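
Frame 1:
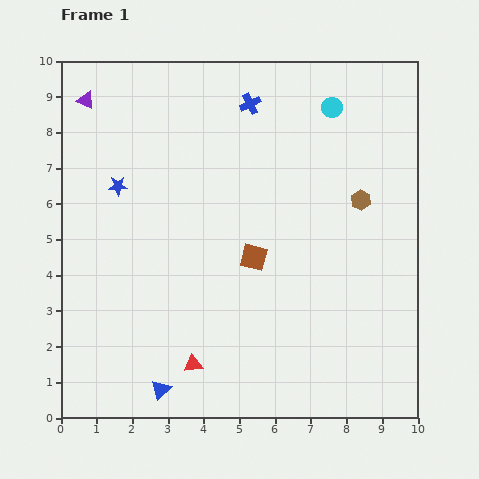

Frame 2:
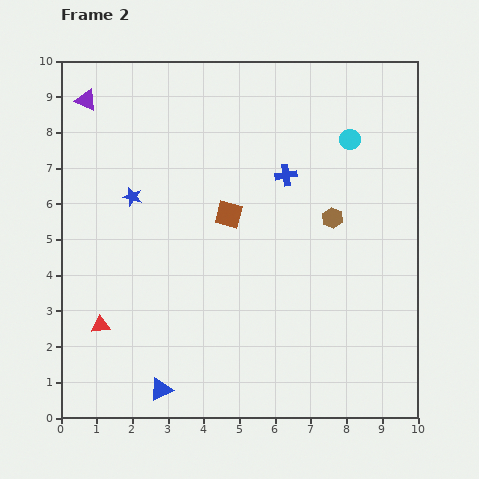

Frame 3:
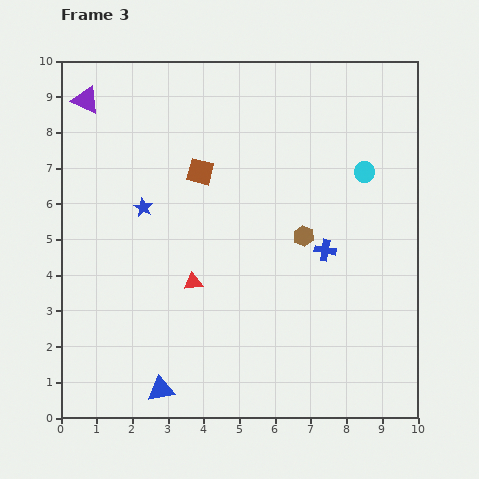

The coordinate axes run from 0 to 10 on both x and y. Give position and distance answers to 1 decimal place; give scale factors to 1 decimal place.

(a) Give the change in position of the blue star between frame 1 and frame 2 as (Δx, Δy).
(0.4, -0.3)

The blue star was at (1.6, 6.5) in frame 1 and (2.0, 6.2) in frame 2.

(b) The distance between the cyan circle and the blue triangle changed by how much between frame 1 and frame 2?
-0.4

Distance in frame 1: 9.2. Distance in frame 2: 8.8.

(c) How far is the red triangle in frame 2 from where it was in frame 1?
2.8

The red triangle moved from (3.7, 1.5) to (1.1, 2.6), a distance of √(2.6² + 1.1²) ≈ 2.8.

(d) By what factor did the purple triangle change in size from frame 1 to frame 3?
1.6×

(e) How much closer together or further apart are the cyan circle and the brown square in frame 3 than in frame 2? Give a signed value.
+0.6

Distance in frame 2: 4.0. Distance in frame 3: 4.6.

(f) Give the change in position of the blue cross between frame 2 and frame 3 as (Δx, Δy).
(1.1, -2.1)

The blue cross was at (6.3, 6.8) in frame 2 and (7.4, 4.7) in frame 3.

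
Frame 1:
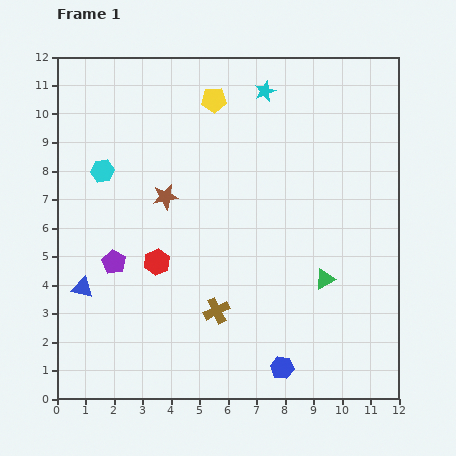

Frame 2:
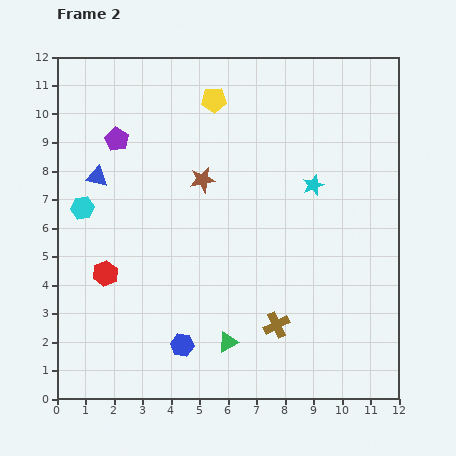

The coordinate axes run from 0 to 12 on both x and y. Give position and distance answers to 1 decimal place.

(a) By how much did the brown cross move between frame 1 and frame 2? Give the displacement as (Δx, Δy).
(2.1, -0.5)

The brown cross was at (5.6, 3.1) in frame 1 and (7.7, 2.6) in frame 2.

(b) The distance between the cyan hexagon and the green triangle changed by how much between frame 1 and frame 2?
-1.8

Distance in frame 1: 8.7. Distance in frame 2: 6.9.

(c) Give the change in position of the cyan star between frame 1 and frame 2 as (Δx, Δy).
(1.7, -3.3)

The cyan star was at (7.3, 10.8) in frame 1 and (9.0, 7.5) in frame 2.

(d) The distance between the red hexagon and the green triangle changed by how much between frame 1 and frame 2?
-1.0

Distance in frame 1: 5.9. Distance in frame 2: 4.9.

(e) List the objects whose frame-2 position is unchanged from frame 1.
the yellow pentagon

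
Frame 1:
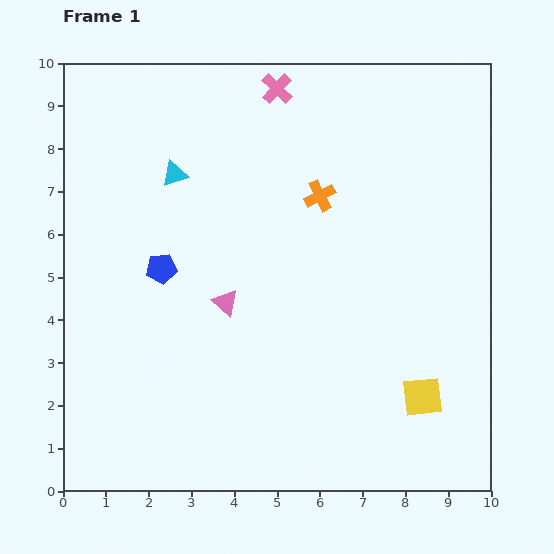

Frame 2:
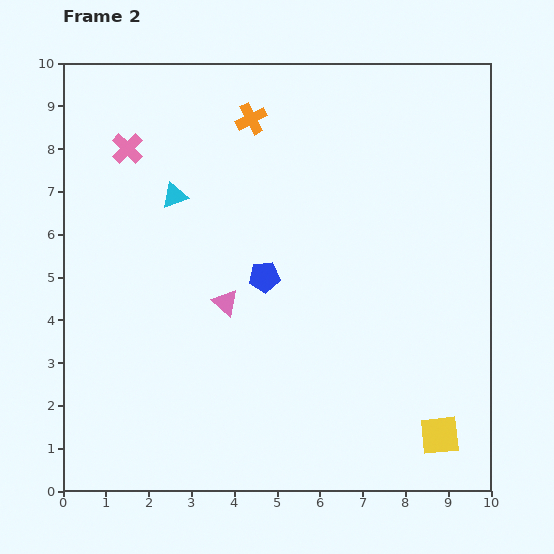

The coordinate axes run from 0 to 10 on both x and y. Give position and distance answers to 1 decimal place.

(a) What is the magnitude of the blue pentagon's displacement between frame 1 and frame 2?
2.4

The blue pentagon moved from (2.3, 5.2) to (4.7, 5.0), a distance of √(2.4² + 0.2²) ≈ 2.4.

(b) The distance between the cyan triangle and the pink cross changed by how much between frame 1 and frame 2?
-1.5

Distance in frame 1: 3.1. Distance in frame 2: 1.6.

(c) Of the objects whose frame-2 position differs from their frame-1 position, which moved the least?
the cyan triangle

(moved 0.5)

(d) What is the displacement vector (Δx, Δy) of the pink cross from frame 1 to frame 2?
(-3.5, -1.4)

The pink cross was at (5.0, 9.4) in frame 1 and (1.5, 8.0) in frame 2.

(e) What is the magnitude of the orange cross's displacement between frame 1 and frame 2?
2.4

The orange cross moved from (6.0, 6.9) to (4.4, 8.7), a distance of √(1.6² + 1.8²) ≈ 2.4.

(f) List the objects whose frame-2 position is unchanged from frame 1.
the pink triangle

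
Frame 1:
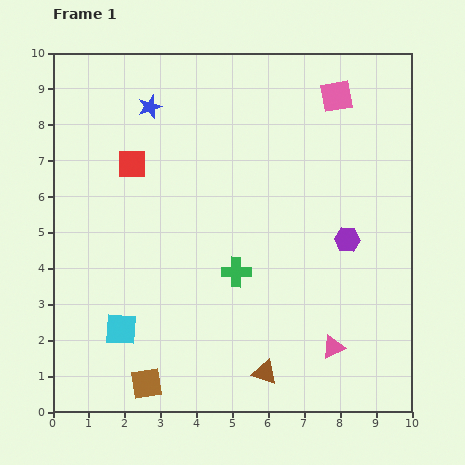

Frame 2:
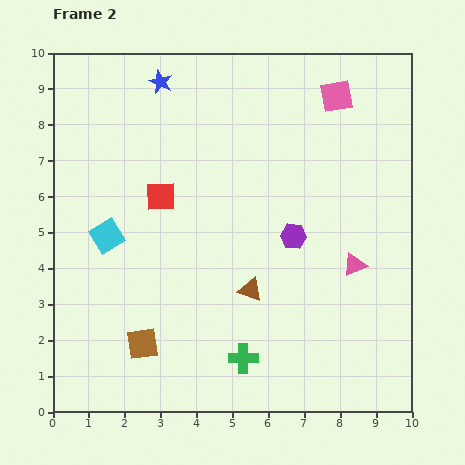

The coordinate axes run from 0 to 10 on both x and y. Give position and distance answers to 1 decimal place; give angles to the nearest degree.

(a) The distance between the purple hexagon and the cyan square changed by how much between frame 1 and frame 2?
-1.6

Distance in frame 1: 6.8. Distance in frame 2: 5.2.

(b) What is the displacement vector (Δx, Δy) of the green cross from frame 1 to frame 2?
(0.2, -2.4)

The green cross was at (5.1, 3.9) in frame 1 and (5.3, 1.5) in frame 2.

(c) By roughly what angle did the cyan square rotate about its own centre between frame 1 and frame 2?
35° counter-clockwise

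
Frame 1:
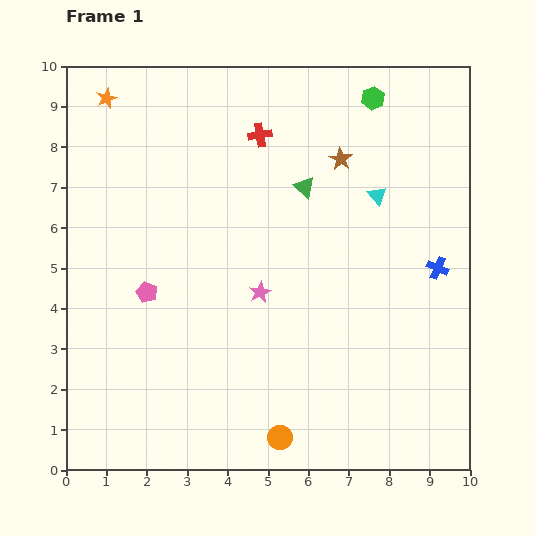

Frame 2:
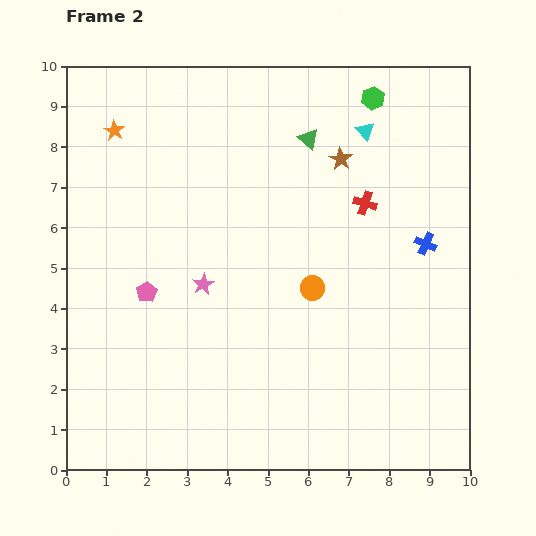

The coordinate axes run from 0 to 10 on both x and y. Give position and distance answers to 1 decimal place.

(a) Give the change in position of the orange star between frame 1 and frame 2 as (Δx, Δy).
(0.2, -0.8)

The orange star was at (1.0, 9.2) in frame 1 and (1.2, 8.4) in frame 2.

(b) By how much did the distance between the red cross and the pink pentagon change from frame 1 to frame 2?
+1.0

Distance in frame 1: 4.8. Distance in frame 2: 5.8.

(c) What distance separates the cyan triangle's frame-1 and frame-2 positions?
1.6

The cyan triangle moved from (7.7, 6.8) to (7.4, 8.4), a distance of √(0.3² + 1.6²) ≈ 1.6.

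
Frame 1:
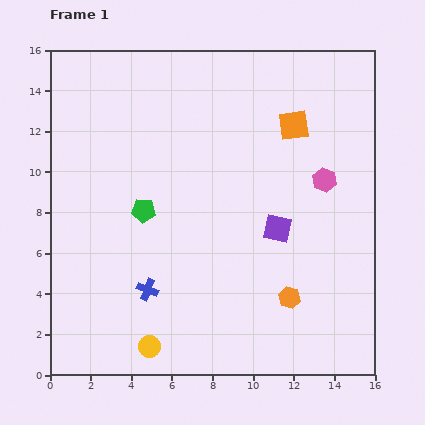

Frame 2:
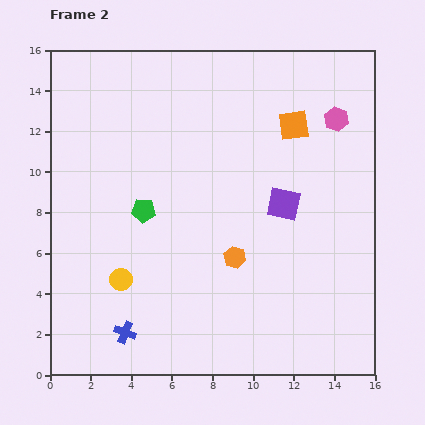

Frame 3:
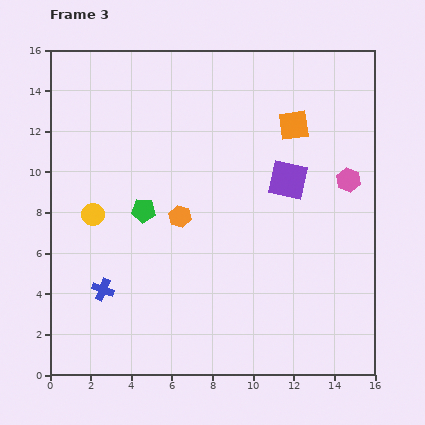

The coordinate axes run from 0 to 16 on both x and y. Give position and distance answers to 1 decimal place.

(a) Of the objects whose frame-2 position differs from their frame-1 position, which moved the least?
the purple square

(moved 1.2)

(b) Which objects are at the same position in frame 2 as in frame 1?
the green pentagon, the orange square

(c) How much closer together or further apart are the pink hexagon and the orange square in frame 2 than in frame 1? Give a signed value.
-1.0

Distance in frame 1: 3.1. Distance in frame 2: 2.1.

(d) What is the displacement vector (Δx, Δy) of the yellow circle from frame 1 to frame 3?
(-2.8, 6.5)

The yellow circle was at (4.9, 1.4) in frame 1 and (2.1, 7.9) in frame 3.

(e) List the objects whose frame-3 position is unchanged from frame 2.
the green pentagon, the orange square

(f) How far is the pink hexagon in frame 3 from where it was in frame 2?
3.1

The pink hexagon moved from (14.1, 12.6) to (14.7, 9.6), a distance of √(0.6² + 3.0²) ≈ 3.1.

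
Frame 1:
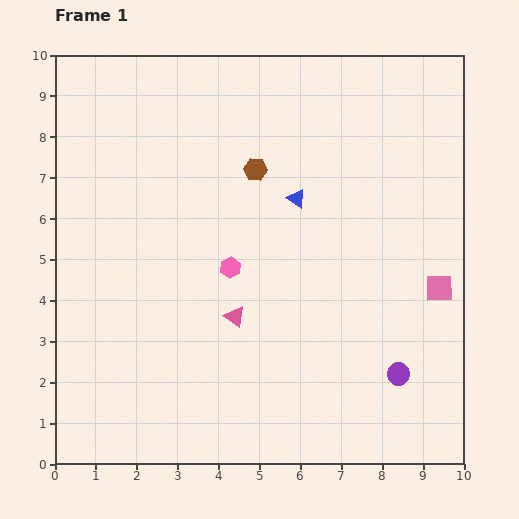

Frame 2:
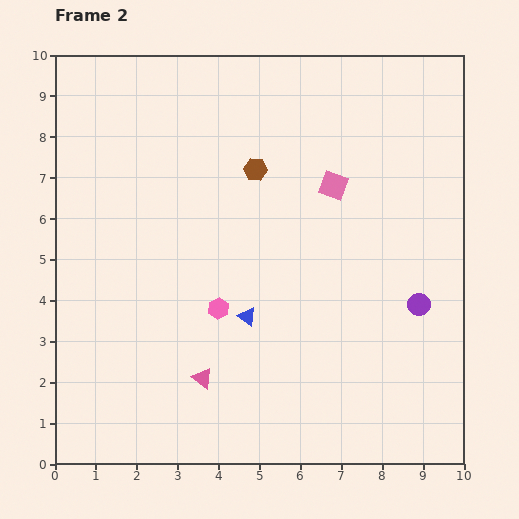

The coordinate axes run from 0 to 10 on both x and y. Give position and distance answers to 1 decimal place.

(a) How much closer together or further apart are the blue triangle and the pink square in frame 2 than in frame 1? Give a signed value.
-0.3

Distance in frame 1: 4.1. Distance in frame 2: 3.8.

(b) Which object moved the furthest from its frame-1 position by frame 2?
the pink square

(moved 3.6; next 3.1)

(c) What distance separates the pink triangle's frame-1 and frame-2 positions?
1.7

The pink triangle moved from (4.4, 3.6) to (3.6, 2.1), a distance of √(0.8² + 1.5²) ≈ 1.7.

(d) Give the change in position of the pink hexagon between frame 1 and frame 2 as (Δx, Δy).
(-0.3, -1.0)

The pink hexagon was at (4.3, 4.8) in frame 1 and (4.0, 3.8) in frame 2.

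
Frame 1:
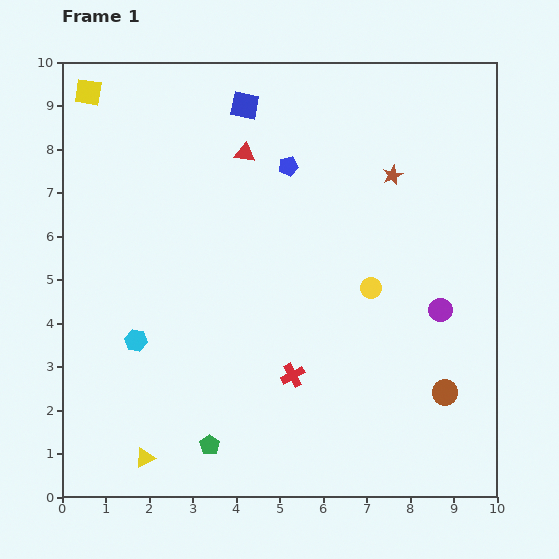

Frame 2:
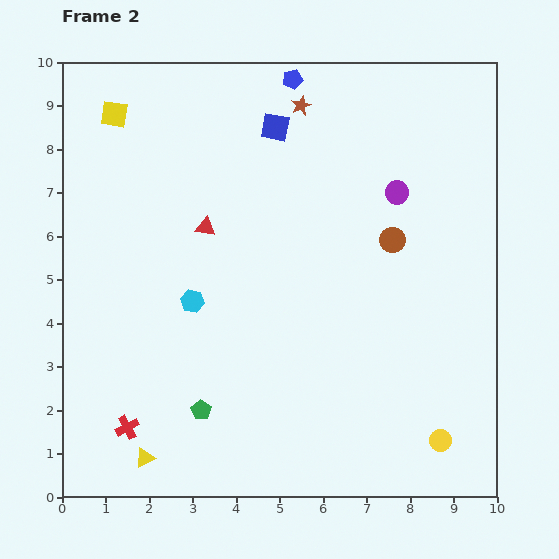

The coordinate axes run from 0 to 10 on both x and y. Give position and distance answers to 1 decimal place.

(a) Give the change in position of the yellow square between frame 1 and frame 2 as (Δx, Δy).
(0.6, -0.5)

The yellow square was at (0.6, 9.3) in frame 1 and (1.2, 8.8) in frame 2.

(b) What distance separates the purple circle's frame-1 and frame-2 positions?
2.9

The purple circle moved from (8.7, 4.3) to (7.7, 7.0), a distance of √(1.0² + 2.7²) ≈ 2.9.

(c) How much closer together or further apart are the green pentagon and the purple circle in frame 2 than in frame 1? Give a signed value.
+0.6

Distance in frame 1: 6.1. Distance in frame 2: 6.7.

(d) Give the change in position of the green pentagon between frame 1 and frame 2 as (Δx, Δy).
(-0.2, 0.8)

The green pentagon was at (3.4, 1.2) in frame 1 and (3.2, 2.0) in frame 2.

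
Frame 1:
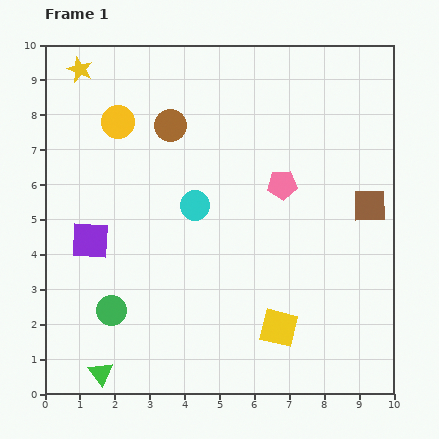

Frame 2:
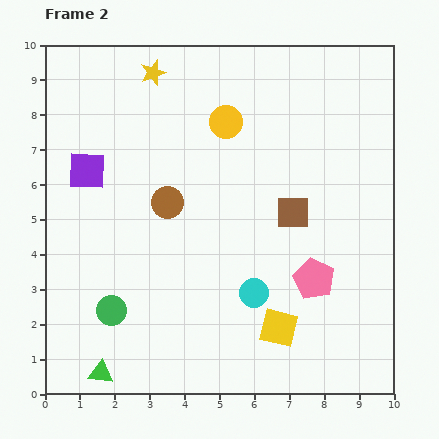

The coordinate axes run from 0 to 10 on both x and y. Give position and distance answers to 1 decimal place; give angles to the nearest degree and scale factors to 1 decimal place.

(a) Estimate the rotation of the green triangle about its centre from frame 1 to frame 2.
48° counter-clockwise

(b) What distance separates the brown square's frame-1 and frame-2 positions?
2.2

The brown square moved from (9.3, 5.4) to (7.1, 5.2), a distance of √(2.2² + 0.2²) ≈ 2.2.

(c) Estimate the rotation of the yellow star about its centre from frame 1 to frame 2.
31° clockwise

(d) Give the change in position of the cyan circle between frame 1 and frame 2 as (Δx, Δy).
(1.7, -2.5)

The cyan circle was at (4.3, 5.4) in frame 1 and (6.0, 2.9) in frame 2.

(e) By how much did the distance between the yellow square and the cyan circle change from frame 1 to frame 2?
-3.0

Distance in frame 1: 4.2. Distance in frame 2: 1.2.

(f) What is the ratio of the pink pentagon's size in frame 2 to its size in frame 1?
1.4×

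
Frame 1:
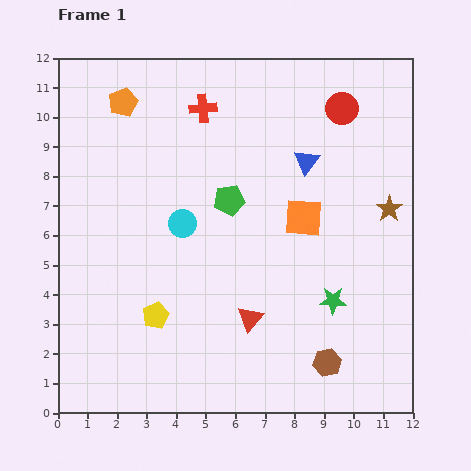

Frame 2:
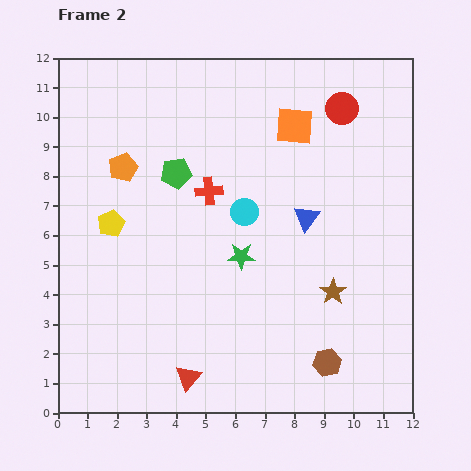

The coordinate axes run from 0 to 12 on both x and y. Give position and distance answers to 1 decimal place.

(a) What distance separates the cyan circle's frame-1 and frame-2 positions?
2.1

The cyan circle moved from (4.2, 6.4) to (6.3, 6.8), a distance of √(2.1² + 0.4²) ≈ 2.1.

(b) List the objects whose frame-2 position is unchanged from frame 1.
the red circle, the brown hexagon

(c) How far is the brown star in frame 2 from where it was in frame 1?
3.4

The brown star moved from (11.2, 6.9) to (9.3, 4.1), a distance of √(1.9² + 2.8²) ≈ 3.4.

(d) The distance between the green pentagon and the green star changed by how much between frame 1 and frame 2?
-1.3

Distance in frame 1: 4.9. Distance in frame 2: 3.6.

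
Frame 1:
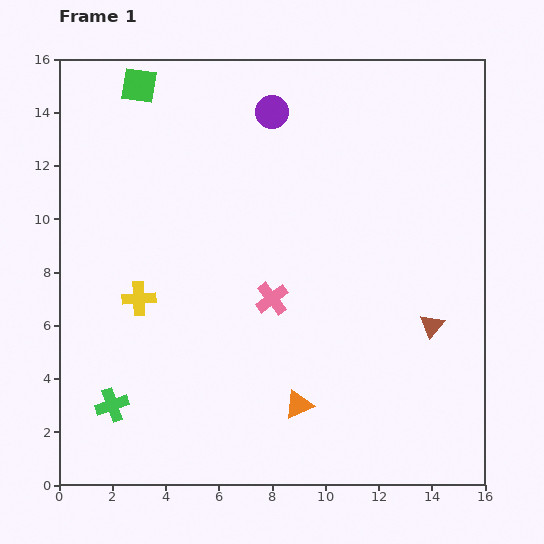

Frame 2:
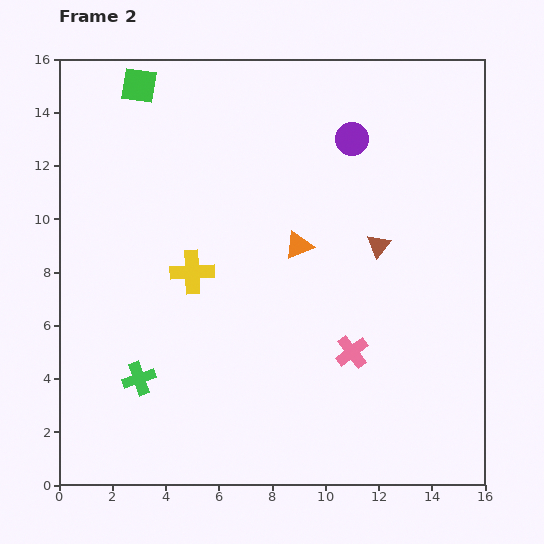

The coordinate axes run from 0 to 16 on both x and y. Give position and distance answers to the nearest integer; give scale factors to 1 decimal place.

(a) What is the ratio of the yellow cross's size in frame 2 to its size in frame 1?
1.3×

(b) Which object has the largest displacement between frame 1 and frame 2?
the orange triangle

(moved 6; next 4)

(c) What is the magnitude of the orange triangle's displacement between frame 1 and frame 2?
6

The orange triangle moved from (9, 3) to (9, 9), a distance of √(0² + 6²) ≈ 6.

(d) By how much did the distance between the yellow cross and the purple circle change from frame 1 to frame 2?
-1

Distance in frame 1: 9. Distance in frame 2: 8.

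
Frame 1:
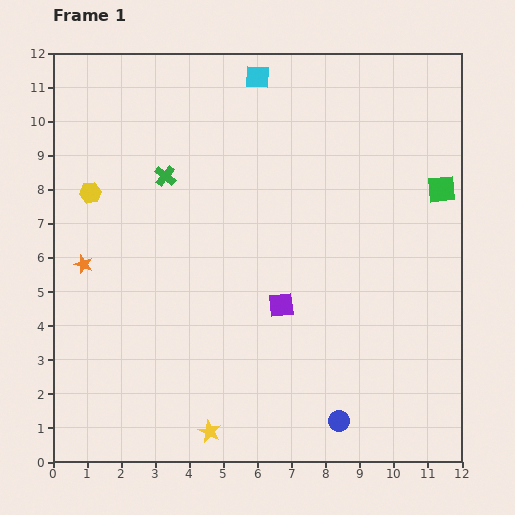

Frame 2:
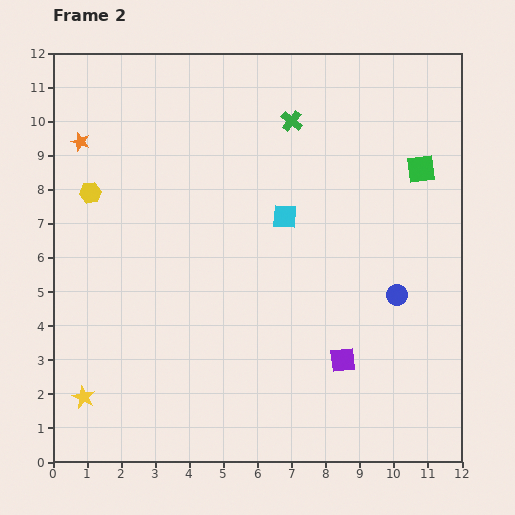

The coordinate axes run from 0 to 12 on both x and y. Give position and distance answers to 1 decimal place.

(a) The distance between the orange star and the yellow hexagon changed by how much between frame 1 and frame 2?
-0.6

Distance in frame 1: 2.1. Distance in frame 2: 1.5.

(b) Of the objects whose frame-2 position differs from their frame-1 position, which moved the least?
the green square

(moved 0.8)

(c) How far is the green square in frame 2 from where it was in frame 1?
0.8

The green square moved from (11.4, 8.0) to (10.8, 8.6), a distance of √(0.6² + 0.6²) ≈ 0.8.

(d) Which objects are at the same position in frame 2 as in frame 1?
the yellow hexagon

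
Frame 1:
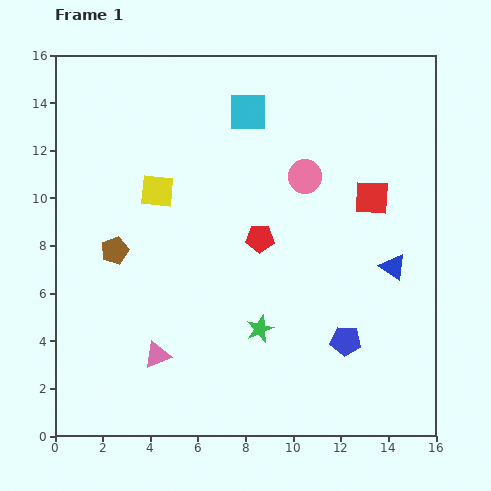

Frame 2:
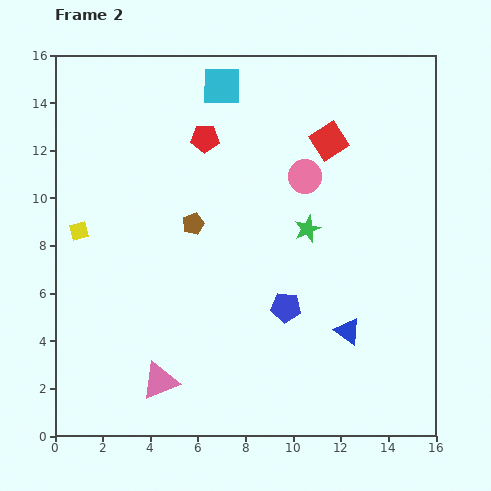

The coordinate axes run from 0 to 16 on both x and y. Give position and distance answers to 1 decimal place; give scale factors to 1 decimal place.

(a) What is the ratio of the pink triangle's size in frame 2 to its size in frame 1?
1.4×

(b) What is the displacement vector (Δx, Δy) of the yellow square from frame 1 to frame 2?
(-3.3, -1.7)

The yellow square was at (4.3, 10.3) in frame 1 and (1.0, 8.6) in frame 2.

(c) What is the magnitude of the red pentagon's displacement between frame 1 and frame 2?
4.8

The red pentagon moved from (8.6, 8.3) to (6.3, 12.5), a distance of √(2.3² + 4.2²) ≈ 4.8.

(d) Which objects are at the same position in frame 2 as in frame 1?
the pink circle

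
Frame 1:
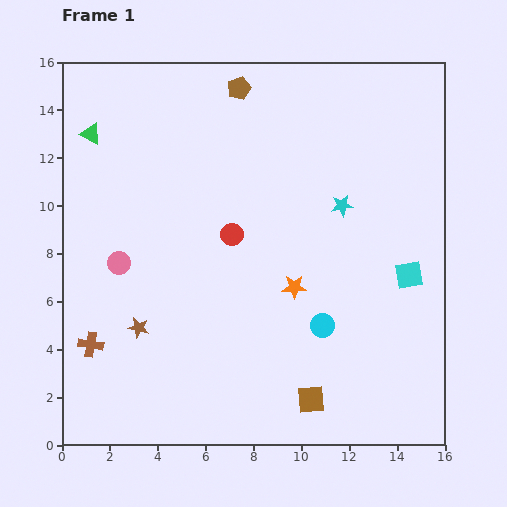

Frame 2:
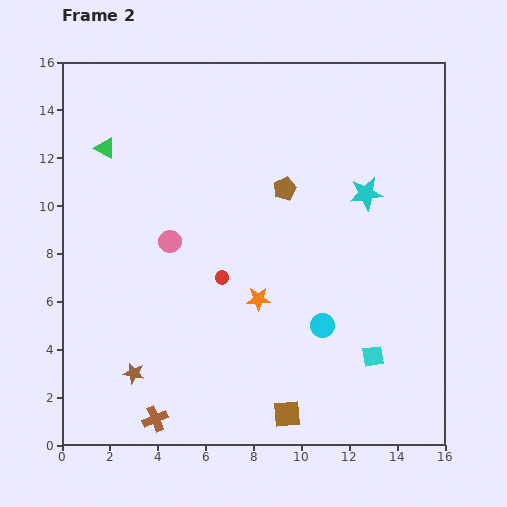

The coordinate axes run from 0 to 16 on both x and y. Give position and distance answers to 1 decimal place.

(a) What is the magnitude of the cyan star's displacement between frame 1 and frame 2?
1.1

The cyan star moved from (11.7, 10.0) to (12.7, 10.5), a distance of √(1.0² + 0.5²) ≈ 1.1.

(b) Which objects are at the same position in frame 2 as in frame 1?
the cyan circle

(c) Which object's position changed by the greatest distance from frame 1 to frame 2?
the brown pentagon

(moved 4.6; next 4.1)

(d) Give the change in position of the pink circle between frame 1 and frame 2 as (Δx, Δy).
(2.1, 0.9)

The pink circle was at (2.4, 7.6) in frame 1 and (4.5, 8.5) in frame 2.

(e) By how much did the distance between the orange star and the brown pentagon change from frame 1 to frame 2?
-3.9

Distance in frame 1: 8.6. Distance in frame 2: 4.7.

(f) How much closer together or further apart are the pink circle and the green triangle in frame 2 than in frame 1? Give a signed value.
-0.8

Distance in frame 1: 5.5. Distance in frame 2: 4.7.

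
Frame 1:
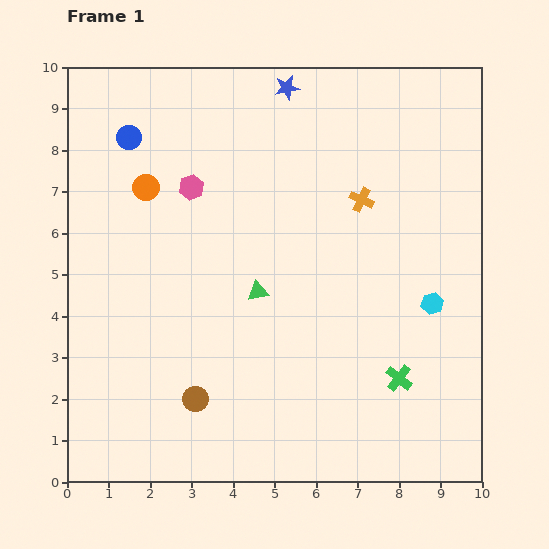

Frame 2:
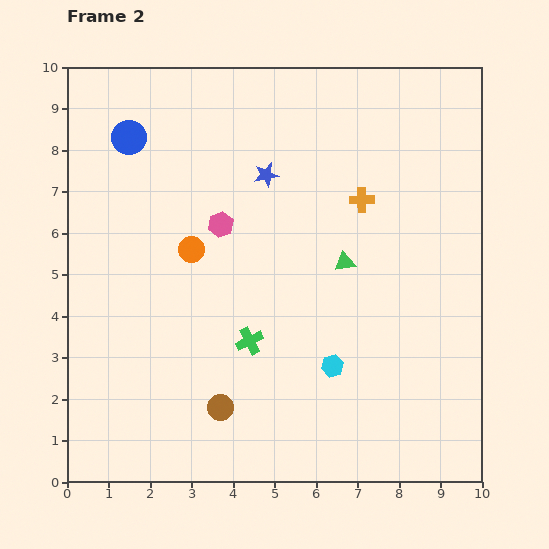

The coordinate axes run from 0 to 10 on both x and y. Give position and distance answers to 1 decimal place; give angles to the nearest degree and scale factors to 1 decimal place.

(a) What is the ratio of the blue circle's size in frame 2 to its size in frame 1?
1.4×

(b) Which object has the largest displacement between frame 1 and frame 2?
the green cross

(moved 3.7; next 2.8)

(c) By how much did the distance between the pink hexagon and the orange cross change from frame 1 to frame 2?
-0.6

Distance in frame 1: 4.1. Distance in frame 2: 3.5.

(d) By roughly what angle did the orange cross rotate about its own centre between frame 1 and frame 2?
26° counter-clockwise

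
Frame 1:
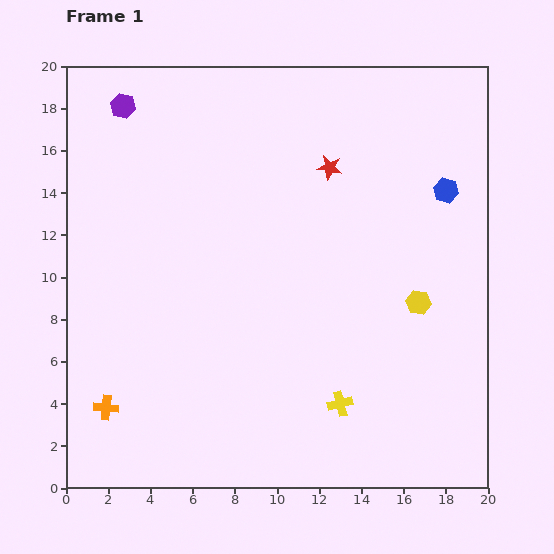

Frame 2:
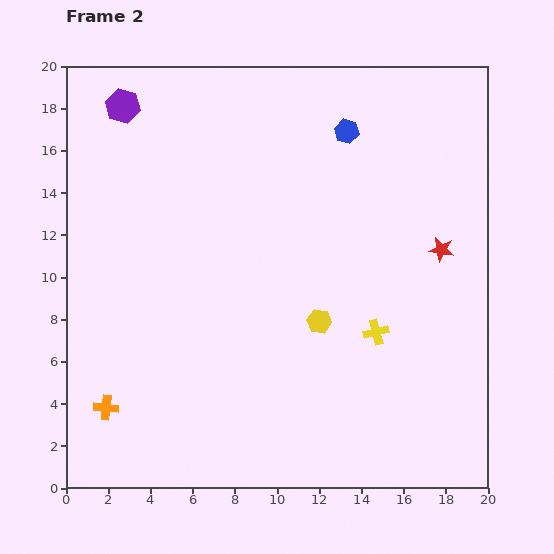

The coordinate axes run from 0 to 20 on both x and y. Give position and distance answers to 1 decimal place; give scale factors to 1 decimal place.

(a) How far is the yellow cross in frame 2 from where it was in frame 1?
3.8

The yellow cross moved from (13.0, 4.0) to (14.7, 7.4), a distance of √(1.7² + 3.4²) ≈ 3.8.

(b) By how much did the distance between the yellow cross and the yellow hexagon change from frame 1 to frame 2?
-3.4

Distance in frame 1: 6.1. Distance in frame 2: 2.7.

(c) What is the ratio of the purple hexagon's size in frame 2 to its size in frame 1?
1.4×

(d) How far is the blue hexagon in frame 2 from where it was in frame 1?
5.5

The blue hexagon moved from (18.0, 14.1) to (13.3, 16.9), a distance of √(4.7² + 2.8²) ≈ 5.5.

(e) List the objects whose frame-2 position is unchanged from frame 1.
the orange cross, the purple hexagon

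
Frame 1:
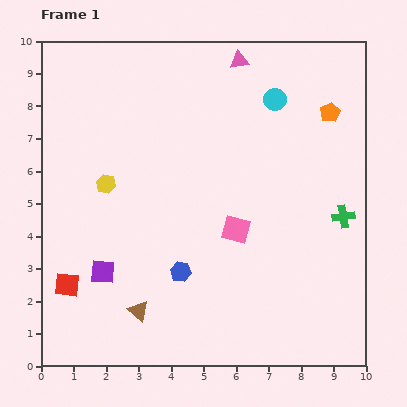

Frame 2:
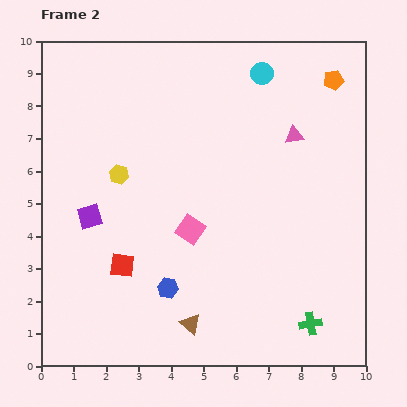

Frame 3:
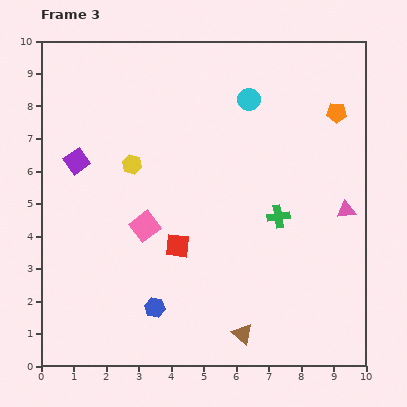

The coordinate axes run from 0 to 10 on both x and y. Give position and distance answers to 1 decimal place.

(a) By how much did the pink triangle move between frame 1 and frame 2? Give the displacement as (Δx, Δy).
(1.7, -2.3)

The pink triangle was at (6.1, 9.4) in frame 1 and (7.8, 7.1) in frame 2.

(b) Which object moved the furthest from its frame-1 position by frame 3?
the pink triangle

(moved 5.7; next 3.6)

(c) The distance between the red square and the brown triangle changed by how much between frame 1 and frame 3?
+1.1

Distance in frame 1: 2.3. Distance in frame 3: 3.4.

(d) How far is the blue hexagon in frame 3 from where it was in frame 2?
0.7

The blue hexagon moved from (3.9, 2.4) to (3.5, 1.8), a distance of √(0.4² + 0.6²) ≈ 0.7.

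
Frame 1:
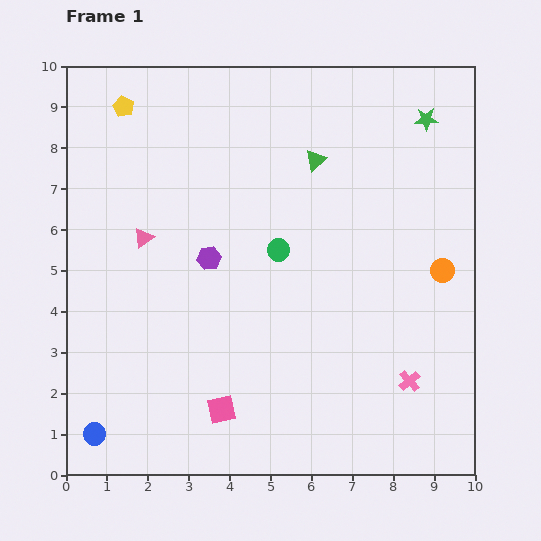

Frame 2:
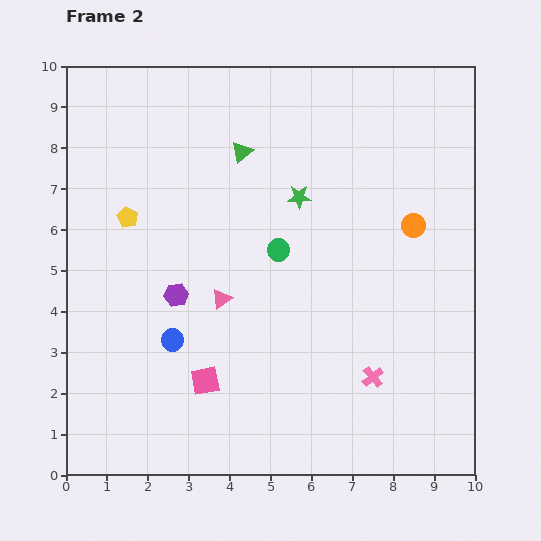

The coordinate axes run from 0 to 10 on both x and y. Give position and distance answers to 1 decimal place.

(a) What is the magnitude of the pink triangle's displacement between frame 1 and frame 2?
2.4

The pink triangle moved from (1.9, 5.8) to (3.8, 4.3), a distance of √(1.9² + 1.5²) ≈ 2.4.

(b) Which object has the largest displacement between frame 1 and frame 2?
the green star

(moved 3.6; next 3.0)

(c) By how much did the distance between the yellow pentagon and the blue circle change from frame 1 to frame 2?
-4.8

Distance in frame 1: 8.0. Distance in frame 2: 3.2.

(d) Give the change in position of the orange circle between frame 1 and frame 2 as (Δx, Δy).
(-0.7, 1.1)

The orange circle was at (9.2, 5.0) in frame 1 and (8.5, 6.1) in frame 2.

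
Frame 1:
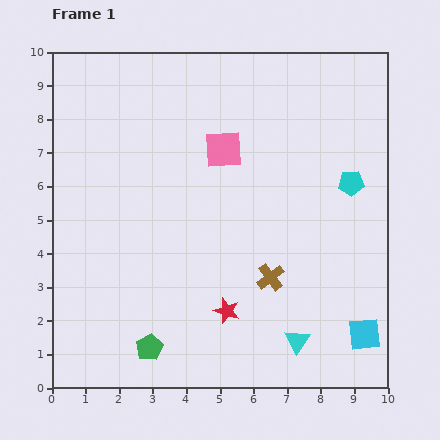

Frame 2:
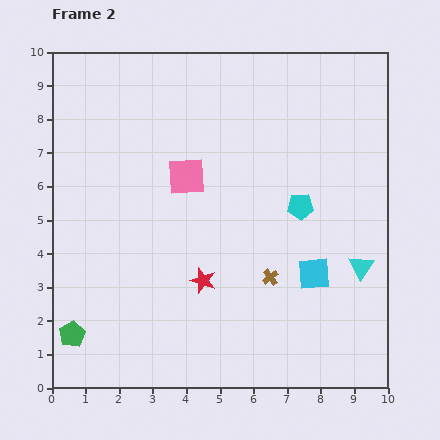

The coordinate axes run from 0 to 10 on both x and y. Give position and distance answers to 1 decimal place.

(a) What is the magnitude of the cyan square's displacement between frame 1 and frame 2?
2.3

The cyan square moved from (9.3, 1.6) to (7.8, 3.4), a distance of √(1.5² + 1.8²) ≈ 2.3.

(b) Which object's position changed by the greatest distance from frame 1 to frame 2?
the cyan triangle

(moved 2.9; next 2.3)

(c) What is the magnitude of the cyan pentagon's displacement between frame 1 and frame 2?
1.7

The cyan pentagon moved from (8.9, 6.1) to (7.4, 5.4), a distance of √(1.5² + 0.7²) ≈ 1.7.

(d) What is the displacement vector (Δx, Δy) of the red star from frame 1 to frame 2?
(-0.7, 0.9)

The red star was at (5.2, 2.3) in frame 1 and (4.5, 3.2) in frame 2.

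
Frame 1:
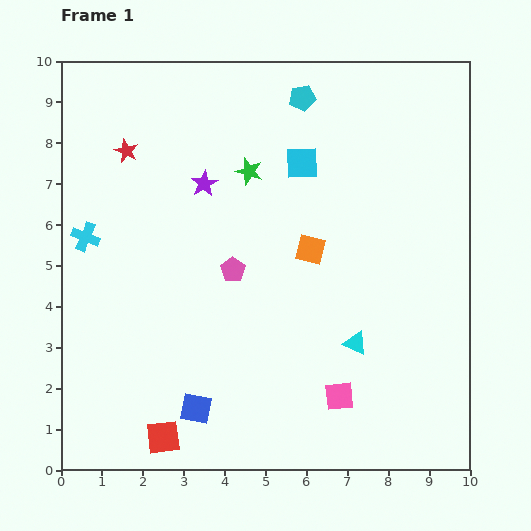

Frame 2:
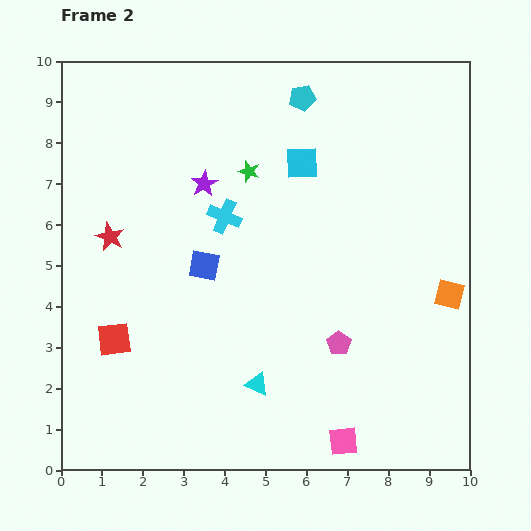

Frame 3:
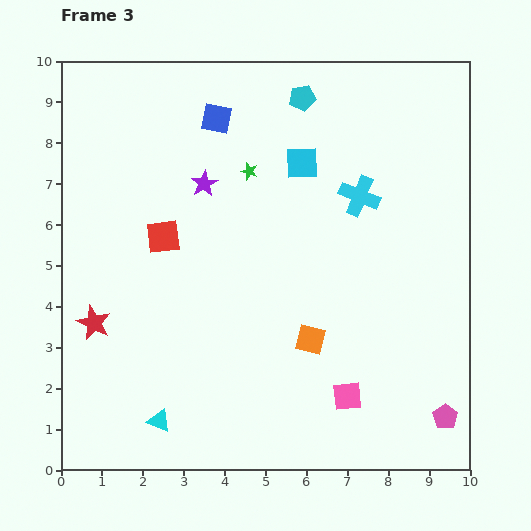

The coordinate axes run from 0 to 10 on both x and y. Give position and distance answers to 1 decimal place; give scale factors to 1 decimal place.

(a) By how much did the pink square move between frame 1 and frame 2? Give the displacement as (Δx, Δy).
(0.1, -1.1)

The pink square was at (6.8, 1.8) in frame 1 and (6.9, 0.7) in frame 2.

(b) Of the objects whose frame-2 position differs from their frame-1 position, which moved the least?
the pink square

(moved 1.1)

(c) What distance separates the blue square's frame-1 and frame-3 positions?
7.1

The blue square moved from (3.3, 1.5) to (3.8, 8.6), a distance of √(0.5² + 7.1²) ≈ 7.1.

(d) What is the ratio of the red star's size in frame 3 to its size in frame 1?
1.5×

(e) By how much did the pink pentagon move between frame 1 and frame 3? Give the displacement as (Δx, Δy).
(5.2, -3.6)

The pink pentagon was at (4.2, 4.9) in frame 1 and (9.4, 1.3) in frame 3.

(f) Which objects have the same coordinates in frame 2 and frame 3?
the cyan square, the green star, the purple star, the cyan pentagon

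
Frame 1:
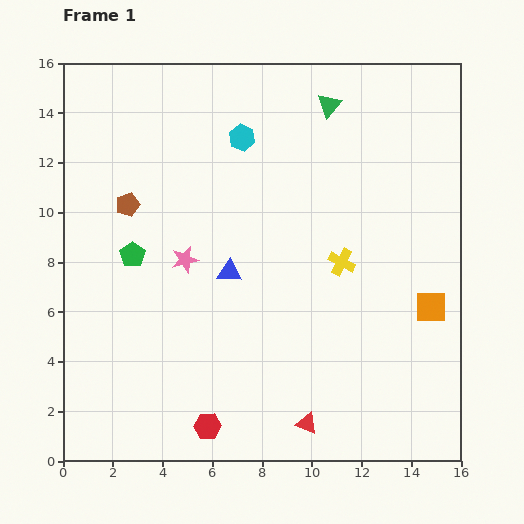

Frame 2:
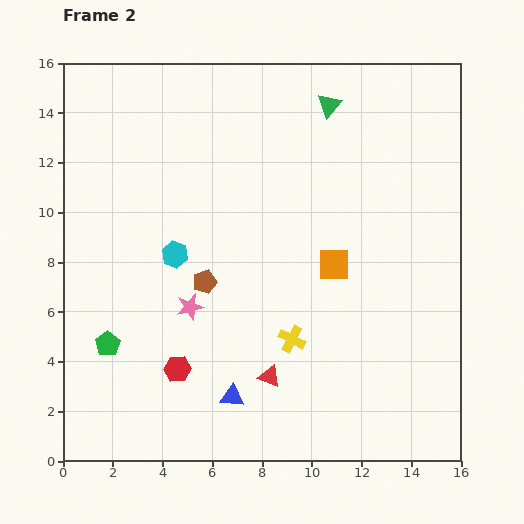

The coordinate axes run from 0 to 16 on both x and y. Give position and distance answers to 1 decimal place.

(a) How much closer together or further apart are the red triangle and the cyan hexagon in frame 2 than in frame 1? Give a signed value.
-5.6

Distance in frame 1: 11.8. Distance in frame 2: 6.2.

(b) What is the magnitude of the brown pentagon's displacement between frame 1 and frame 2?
4.4

The brown pentagon moved from (2.6, 10.3) to (5.7, 7.2), a distance of √(3.1² + 3.1²) ≈ 4.4.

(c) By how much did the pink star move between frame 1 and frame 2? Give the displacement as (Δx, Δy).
(0.2, -1.9)

The pink star was at (4.9, 8.1) in frame 1 and (5.1, 6.2) in frame 2.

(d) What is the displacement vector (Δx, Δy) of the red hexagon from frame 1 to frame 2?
(-1.2, 2.3)

The red hexagon was at (5.8, 1.4) in frame 1 and (4.6, 3.7) in frame 2.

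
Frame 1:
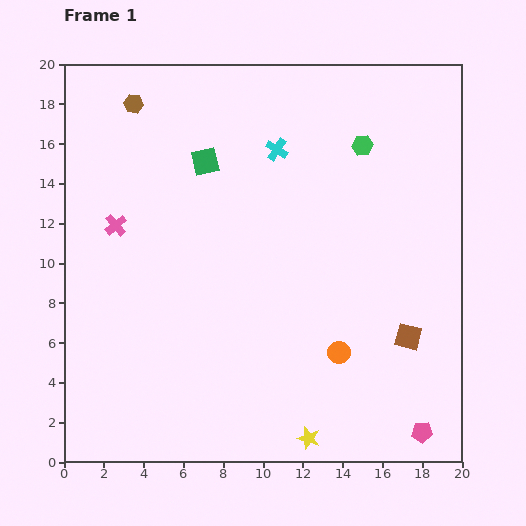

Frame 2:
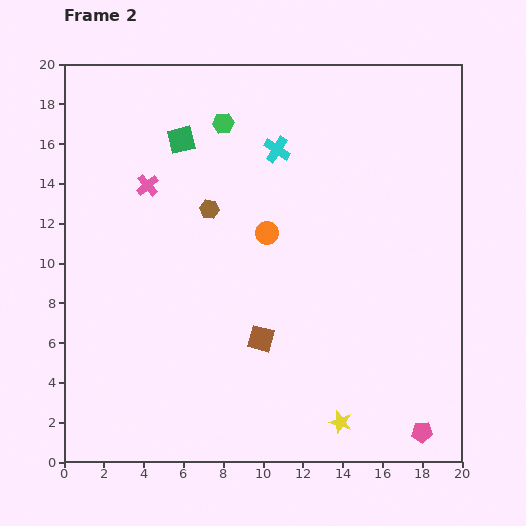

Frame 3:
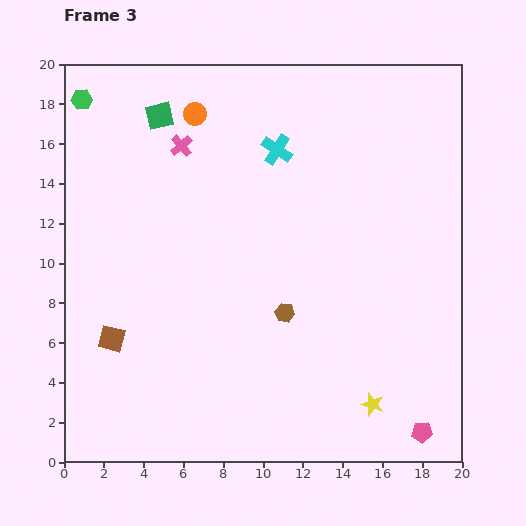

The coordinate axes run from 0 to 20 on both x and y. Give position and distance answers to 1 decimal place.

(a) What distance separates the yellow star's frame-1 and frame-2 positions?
1.8

The yellow star moved from (12.3, 1.2) to (13.9, 2.0), a distance of √(1.6² + 0.8²) ≈ 1.8.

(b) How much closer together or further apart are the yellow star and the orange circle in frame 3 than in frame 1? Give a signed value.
+12.5

Distance in frame 1: 4.6. Distance in frame 3: 17.1.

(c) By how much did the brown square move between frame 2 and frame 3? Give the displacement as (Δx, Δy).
(-7.5, 0.0)

The brown square was at (9.9, 6.2) in frame 2 and (2.4, 6.2) in frame 3.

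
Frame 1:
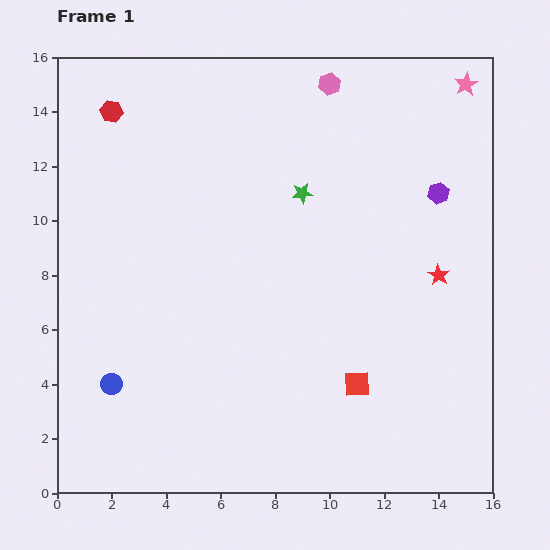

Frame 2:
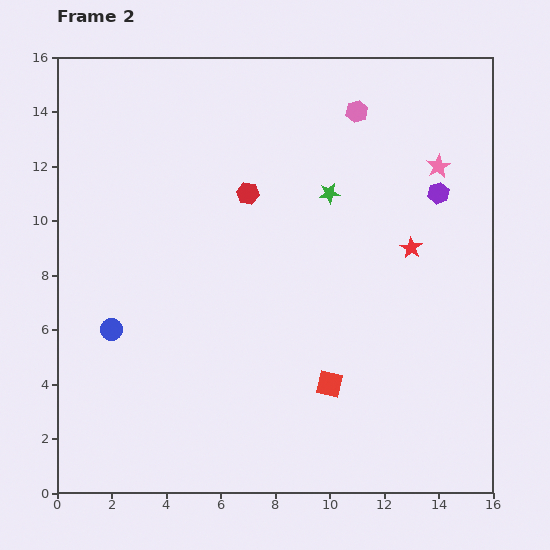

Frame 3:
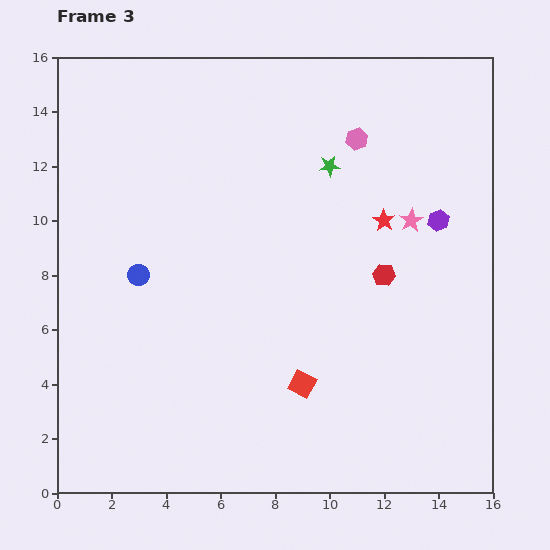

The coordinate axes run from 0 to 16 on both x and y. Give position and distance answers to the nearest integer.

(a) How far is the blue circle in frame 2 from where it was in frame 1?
2

The blue circle moved from (2, 4) to (2, 6), a distance of √(0² + 2²) ≈ 2.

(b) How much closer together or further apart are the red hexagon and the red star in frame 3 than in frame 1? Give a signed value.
-11

Distance in frame 1: 13. Distance in frame 3: 2.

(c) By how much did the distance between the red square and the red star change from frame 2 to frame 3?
+1

Distance in frame 2: 6. Distance in frame 3: 7.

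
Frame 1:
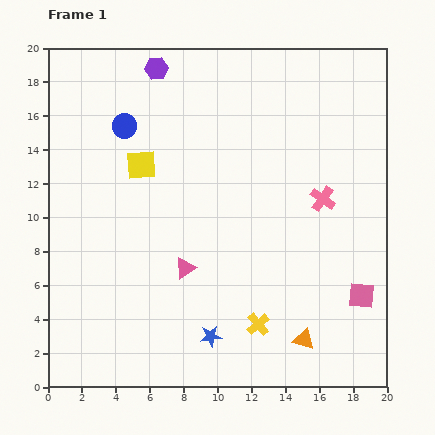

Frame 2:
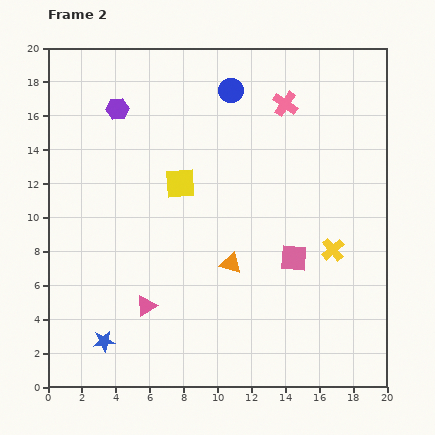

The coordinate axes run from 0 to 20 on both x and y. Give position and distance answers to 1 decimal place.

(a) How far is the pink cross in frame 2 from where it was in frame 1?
6.0

The pink cross moved from (16.2, 11.1) to (14.0, 16.7), a distance of √(2.2² + 5.6²) ≈ 6.0.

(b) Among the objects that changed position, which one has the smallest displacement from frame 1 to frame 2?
the yellow square

(moved 2.5)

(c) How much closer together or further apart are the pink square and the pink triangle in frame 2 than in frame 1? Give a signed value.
-1.4

Distance in frame 1: 10.5. Distance in frame 2: 9.1.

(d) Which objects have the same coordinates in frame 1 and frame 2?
none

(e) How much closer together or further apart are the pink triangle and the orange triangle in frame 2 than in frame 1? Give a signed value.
-2.6

Distance in frame 1: 8.2. Distance in frame 2: 5.6.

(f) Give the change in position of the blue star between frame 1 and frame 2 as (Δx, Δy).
(-6.3, -0.3)

The blue star was at (9.6, 3.0) in frame 1 and (3.3, 2.7) in frame 2.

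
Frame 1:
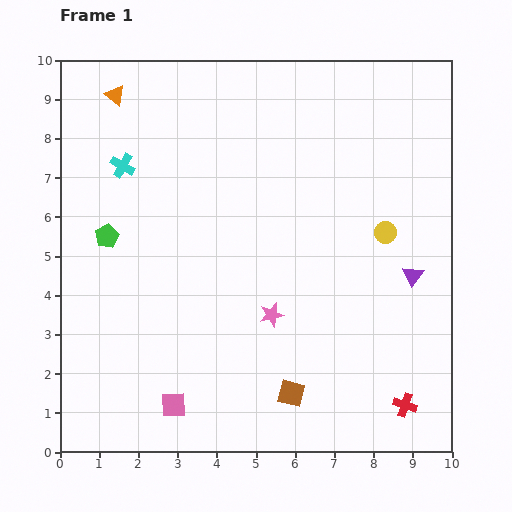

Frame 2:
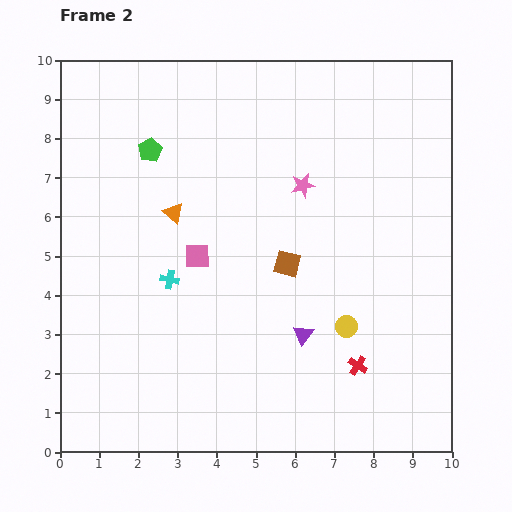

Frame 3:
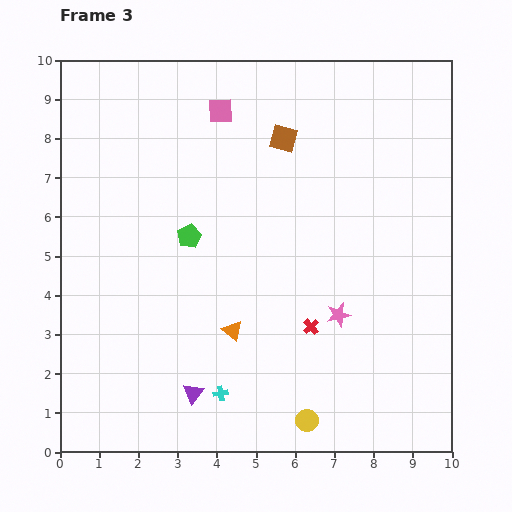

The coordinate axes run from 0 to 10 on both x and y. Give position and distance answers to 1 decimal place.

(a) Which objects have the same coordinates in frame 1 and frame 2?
none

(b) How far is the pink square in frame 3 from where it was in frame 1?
7.6

The pink square moved from (2.9, 1.2) to (4.1, 8.7), a distance of √(1.2² + 7.5²) ≈ 7.6.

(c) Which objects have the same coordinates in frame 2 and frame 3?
none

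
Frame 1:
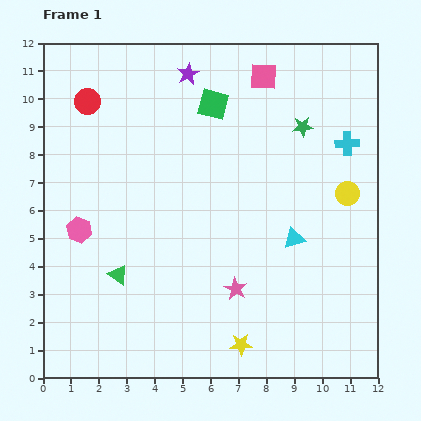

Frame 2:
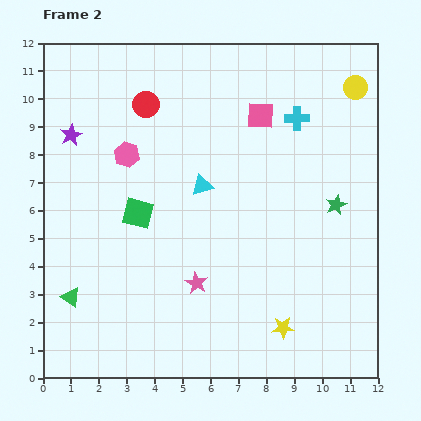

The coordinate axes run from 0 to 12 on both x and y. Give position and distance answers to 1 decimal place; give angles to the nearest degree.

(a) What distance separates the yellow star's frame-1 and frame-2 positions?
1.6

The yellow star moved from (7.1, 1.2) to (8.6, 1.8), a distance of √(1.5² + 0.6²) ≈ 1.6.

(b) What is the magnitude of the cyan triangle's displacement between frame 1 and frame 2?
3.8

The cyan triangle moved from (9.0, 5.0) to (5.7, 6.9), a distance of √(3.3² + 1.9²) ≈ 3.8.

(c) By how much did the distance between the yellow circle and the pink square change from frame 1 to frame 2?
-1.7

Distance in frame 1: 5.2. Distance in frame 2: 3.5.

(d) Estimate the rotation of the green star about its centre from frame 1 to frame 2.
18° counter-clockwise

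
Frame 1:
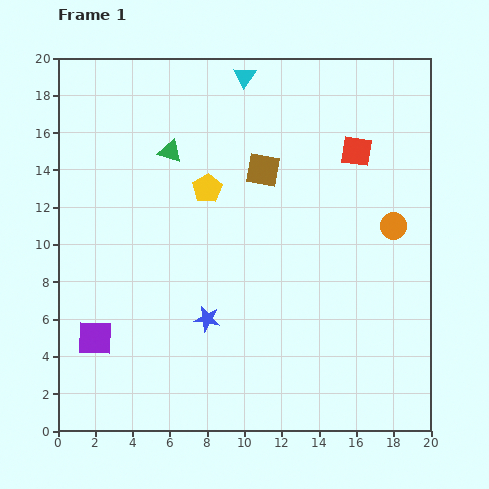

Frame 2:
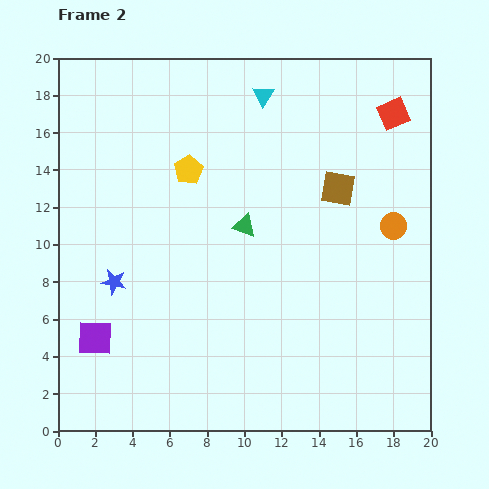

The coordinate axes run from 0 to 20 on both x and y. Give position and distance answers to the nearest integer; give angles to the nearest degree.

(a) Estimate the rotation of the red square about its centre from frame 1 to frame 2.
31° counter-clockwise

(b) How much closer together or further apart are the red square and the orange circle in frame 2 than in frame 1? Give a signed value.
+2

Distance in frame 1: 4. Distance in frame 2: 6.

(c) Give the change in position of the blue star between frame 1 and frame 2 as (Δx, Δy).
(-5, 2)

The blue star was at (8, 6) in frame 1 and (3, 8) in frame 2.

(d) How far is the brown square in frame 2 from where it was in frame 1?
4

The brown square moved from (11, 14) to (15, 13), a distance of √(4² + 1²) ≈ 4.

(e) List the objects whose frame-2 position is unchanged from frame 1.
the purple square, the orange circle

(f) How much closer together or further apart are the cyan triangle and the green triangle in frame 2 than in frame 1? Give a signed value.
+1

Distance in frame 1: 6. Distance in frame 2: 7.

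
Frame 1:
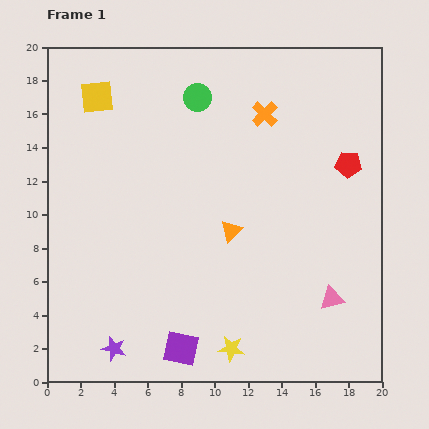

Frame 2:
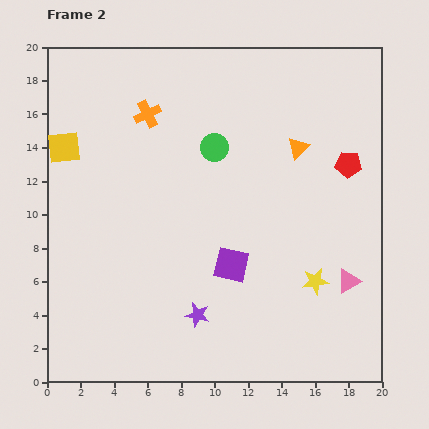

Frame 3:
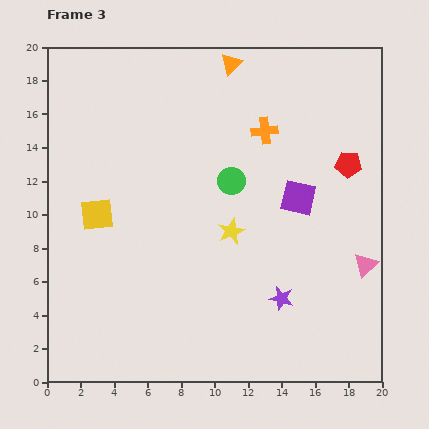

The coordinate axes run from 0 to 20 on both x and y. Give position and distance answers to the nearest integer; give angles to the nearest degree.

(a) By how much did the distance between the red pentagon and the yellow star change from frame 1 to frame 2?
-6

Distance in frame 1: 13. Distance in frame 2: 7.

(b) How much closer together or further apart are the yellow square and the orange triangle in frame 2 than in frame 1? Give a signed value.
+3

Distance in frame 1: 11. Distance in frame 2: 14.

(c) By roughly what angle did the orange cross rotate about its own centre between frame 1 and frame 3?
38° clockwise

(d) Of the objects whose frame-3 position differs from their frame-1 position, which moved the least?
the orange cross

(moved 1)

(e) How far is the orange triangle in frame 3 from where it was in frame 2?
6

The orange triangle moved from (15, 14) to (11, 19), a distance of √(4² + 5²) ≈ 6.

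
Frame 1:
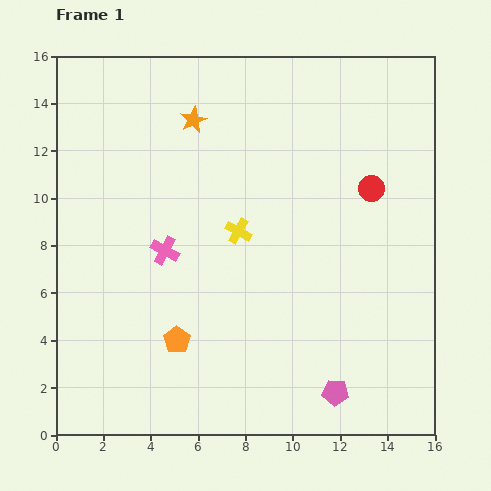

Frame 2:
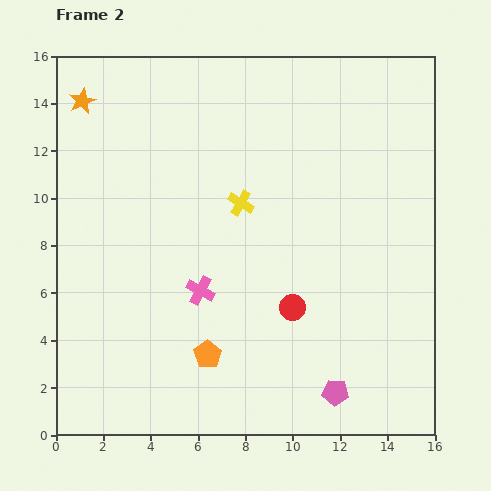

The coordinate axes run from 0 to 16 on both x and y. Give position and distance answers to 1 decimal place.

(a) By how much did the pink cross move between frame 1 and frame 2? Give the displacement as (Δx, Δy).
(1.5, -1.7)

The pink cross was at (4.6, 7.8) in frame 1 and (6.1, 6.1) in frame 2.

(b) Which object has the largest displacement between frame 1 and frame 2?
the red circle

(moved 6.0; next 4.8)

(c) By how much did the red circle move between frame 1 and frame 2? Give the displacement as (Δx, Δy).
(-3.3, -5.0)

The red circle was at (13.3, 10.4) in frame 1 and (10.0, 5.4) in frame 2.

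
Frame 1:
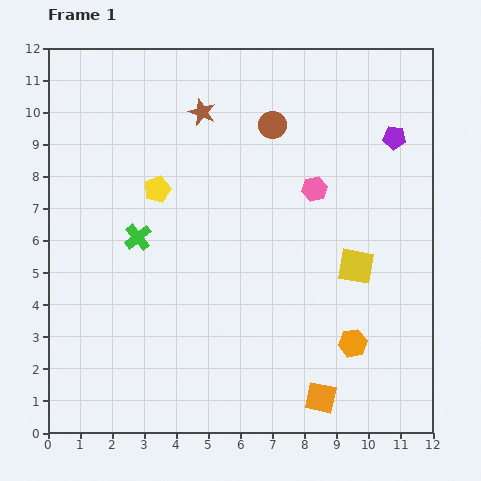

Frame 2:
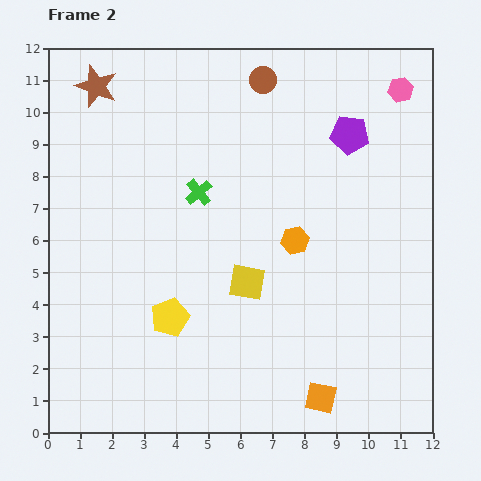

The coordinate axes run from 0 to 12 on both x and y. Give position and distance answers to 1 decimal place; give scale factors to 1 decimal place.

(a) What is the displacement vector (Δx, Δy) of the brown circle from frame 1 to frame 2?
(-0.3, 1.4)

The brown circle was at (7.0, 9.6) in frame 1 and (6.7, 11.0) in frame 2.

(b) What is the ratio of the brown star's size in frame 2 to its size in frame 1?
1.6×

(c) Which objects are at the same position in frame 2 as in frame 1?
the orange square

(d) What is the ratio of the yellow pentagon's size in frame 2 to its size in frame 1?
1.5×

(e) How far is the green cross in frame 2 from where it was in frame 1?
2.4

The green cross moved from (2.8, 6.1) to (4.7, 7.5), a distance of √(1.9² + 1.4²) ≈ 2.4.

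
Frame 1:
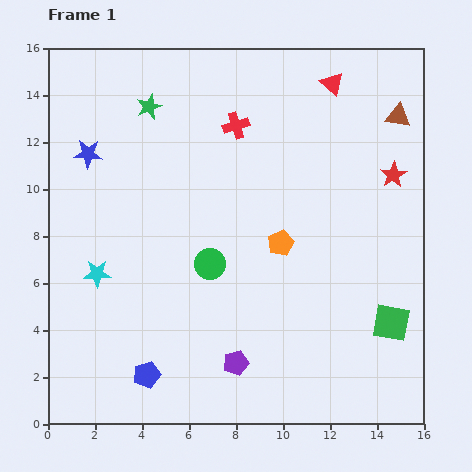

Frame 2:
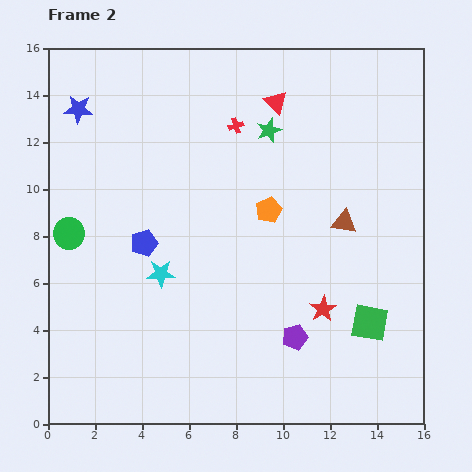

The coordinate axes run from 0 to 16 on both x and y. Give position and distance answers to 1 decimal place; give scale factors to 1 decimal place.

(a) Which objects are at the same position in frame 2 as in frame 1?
the red cross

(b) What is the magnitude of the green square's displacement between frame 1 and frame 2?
0.9

The green square moved from (14.6, 4.3) to (13.7, 4.3), a distance of √(0.9² + 0.0²) ≈ 0.9.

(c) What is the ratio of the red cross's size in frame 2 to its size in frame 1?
0.6×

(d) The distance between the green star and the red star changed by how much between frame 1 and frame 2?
-2.9

Distance in frame 1: 10.8. Distance in frame 2: 7.9.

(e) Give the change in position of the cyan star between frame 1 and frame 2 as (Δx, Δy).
(2.7, 0.0)

The cyan star was at (2.1, 6.4) in frame 1 and (4.8, 6.4) in frame 2.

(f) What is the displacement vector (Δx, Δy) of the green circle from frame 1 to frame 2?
(-6.0, 1.3)

The green circle was at (6.9, 6.8) in frame 1 and (0.9, 8.1) in frame 2.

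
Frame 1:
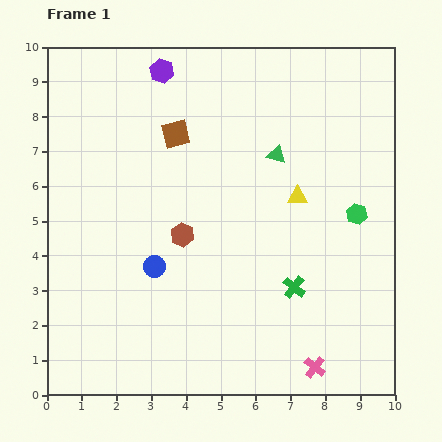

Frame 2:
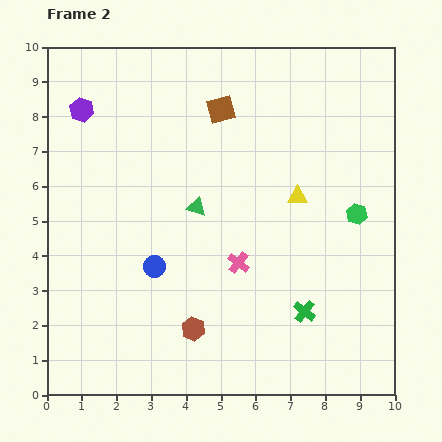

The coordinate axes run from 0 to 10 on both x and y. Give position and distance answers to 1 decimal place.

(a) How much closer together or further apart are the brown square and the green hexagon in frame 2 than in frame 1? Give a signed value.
-0.8

Distance in frame 1: 5.7. Distance in frame 2: 4.9.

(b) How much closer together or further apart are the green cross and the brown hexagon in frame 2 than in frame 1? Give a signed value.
-0.3

Distance in frame 1: 3.5. Distance in frame 2: 3.2.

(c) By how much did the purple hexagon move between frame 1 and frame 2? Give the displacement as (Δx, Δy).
(-2.3, -1.1)

The purple hexagon was at (3.3, 9.3) in frame 1 and (1.0, 8.2) in frame 2.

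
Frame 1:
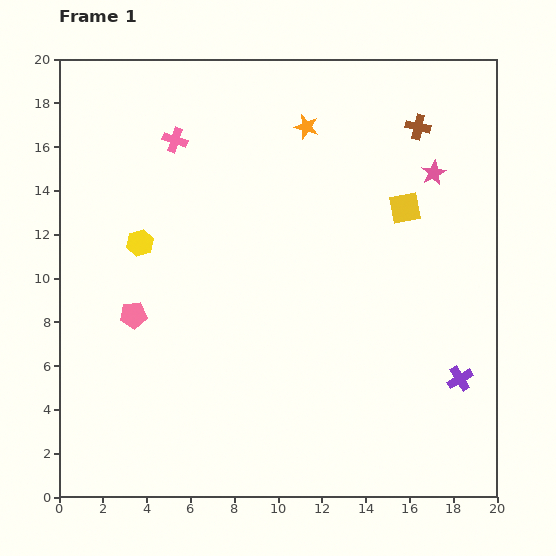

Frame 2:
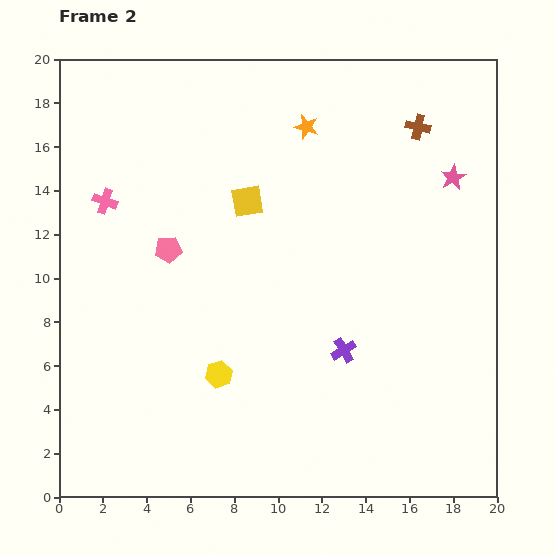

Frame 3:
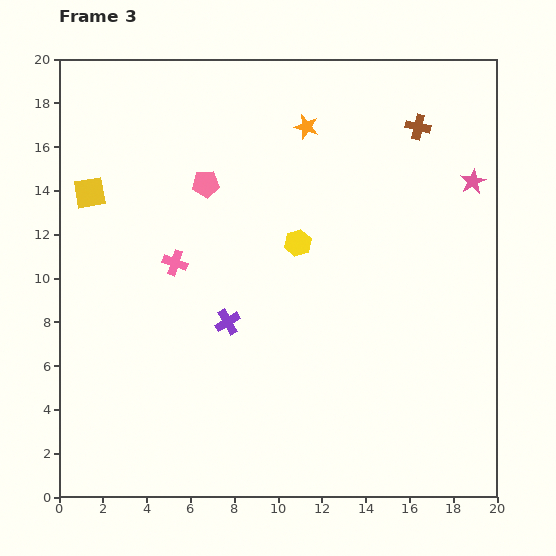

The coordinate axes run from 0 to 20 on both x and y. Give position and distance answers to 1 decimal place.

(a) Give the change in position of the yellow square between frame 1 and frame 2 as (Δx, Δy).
(-7.2, 0.3)

The yellow square was at (15.8, 13.2) in frame 1 and (8.6, 13.5) in frame 2.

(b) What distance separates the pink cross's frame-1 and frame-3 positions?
5.6

The pink cross moved from (5.3, 16.3) to (5.3, 10.7), a distance of √(0.0² + 5.6²) ≈ 5.6.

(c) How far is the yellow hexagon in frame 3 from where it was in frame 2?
7.0

The yellow hexagon moved from (7.3, 5.6) to (10.9, 11.6), a distance of √(3.6² + 6.0²) ≈ 7.0.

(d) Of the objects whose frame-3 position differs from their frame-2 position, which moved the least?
the pink star

(moved 0.9)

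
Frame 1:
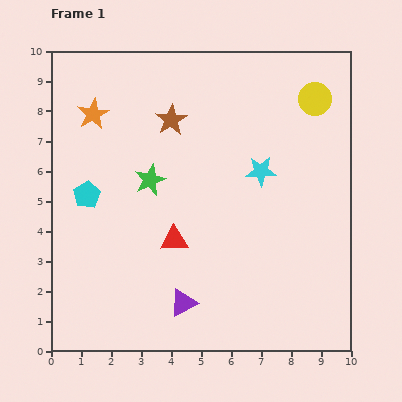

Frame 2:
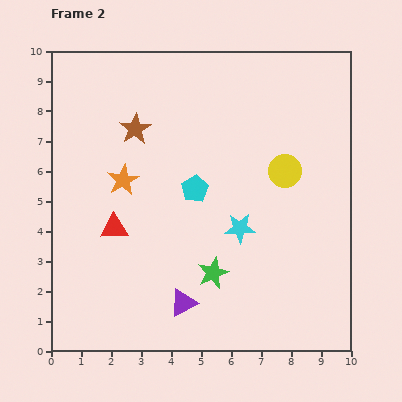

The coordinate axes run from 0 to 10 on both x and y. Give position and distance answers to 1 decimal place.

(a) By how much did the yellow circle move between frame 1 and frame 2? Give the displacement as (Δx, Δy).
(-1.0, -2.4)

The yellow circle was at (8.8, 8.4) in frame 1 and (7.8, 6.0) in frame 2.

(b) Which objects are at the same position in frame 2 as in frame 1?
the purple triangle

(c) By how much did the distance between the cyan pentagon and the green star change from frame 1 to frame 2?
+0.7

Distance in frame 1: 2.2. Distance in frame 2: 2.9.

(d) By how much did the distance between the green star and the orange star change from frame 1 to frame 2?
+1.4

Distance in frame 1: 2.9. Distance in frame 2: 4.3.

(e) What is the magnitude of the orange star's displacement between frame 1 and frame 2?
2.4

The orange star moved from (1.4, 7.9) to (2.4, 5.7), a distance of √(1.0² + 2.2²) ≈ 2.4.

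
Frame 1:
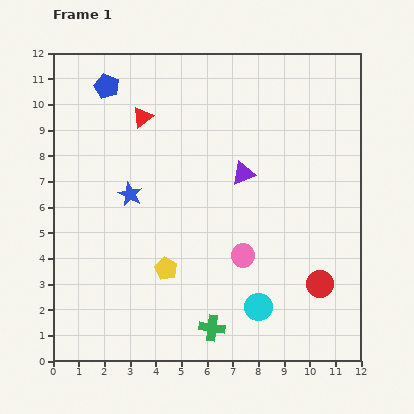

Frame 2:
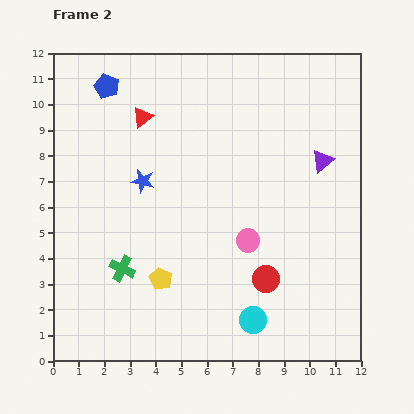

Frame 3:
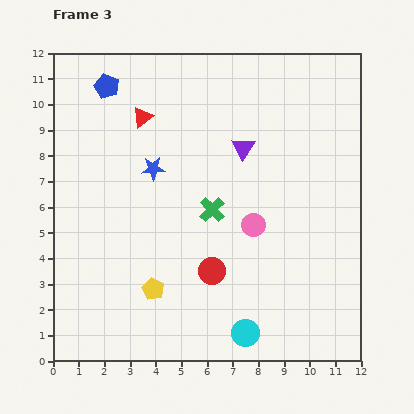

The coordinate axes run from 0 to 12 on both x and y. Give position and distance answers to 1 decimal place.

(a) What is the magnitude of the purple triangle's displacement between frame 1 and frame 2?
3.1

The purple triangle moved from (7.4, 7.3) to (10.5, 7.8), a distance of √(3.1² + 0.5²) ≈ 3.1.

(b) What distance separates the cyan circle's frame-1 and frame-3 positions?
1.1

The cyan circle moved from (8.0, 2.1) to (7.5, 1.1), a distance of √(0.5² + 1.0²) ≈ 1.1.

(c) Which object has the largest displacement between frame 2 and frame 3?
the green cross

(moved 4.2; next 3.1)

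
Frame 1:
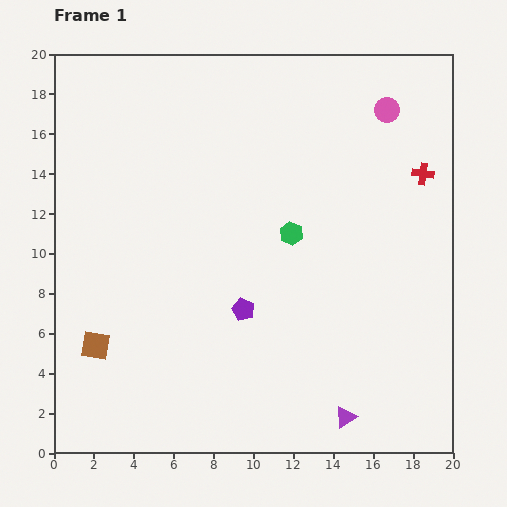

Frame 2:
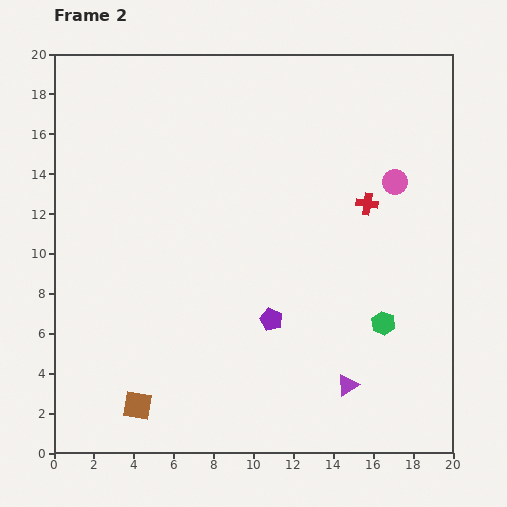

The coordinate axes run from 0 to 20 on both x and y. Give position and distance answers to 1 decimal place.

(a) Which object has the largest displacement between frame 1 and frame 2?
the green hexagon

(moved 6.4; next 3.7)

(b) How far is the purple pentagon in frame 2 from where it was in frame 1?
1.5

The purple pentagon moved from (9.5, 7.2) to (10.9, 6.7), a distance of √(1.4² + 0.5²) ≈ 1.5.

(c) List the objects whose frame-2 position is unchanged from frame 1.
none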